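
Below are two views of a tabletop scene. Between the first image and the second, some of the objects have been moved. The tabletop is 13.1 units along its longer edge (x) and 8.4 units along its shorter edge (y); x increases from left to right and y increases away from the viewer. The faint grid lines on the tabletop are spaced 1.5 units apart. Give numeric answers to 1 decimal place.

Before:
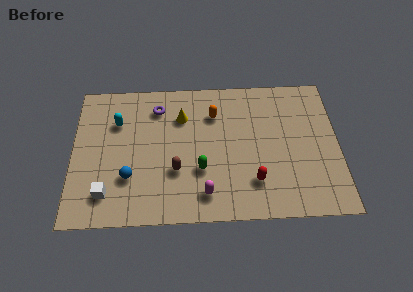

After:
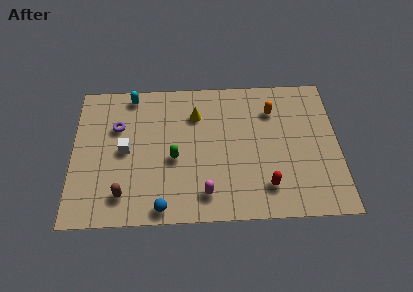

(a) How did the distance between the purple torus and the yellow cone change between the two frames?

+2.6

The distance was about 1.3 in the first image and 3.9 in the second, so they moved 2.6 units further apart.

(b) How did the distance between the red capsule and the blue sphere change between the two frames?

-0.9

Before: roughly 6.1 units apart; after: 5.2. That's 0.9 units closer together.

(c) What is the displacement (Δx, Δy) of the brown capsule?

(-2.6, -1.3)

The brown capsule was at about (5.1, 2.9) and moved to about (2.5, 1.6).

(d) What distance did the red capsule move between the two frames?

0.7

The red capsule was near (8.9, 2.1) before and (9.5, 1.8) after, so it travelled √(0.6² + 0.3²) ≈ 0.7 units.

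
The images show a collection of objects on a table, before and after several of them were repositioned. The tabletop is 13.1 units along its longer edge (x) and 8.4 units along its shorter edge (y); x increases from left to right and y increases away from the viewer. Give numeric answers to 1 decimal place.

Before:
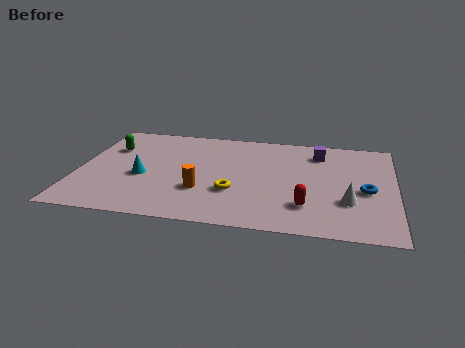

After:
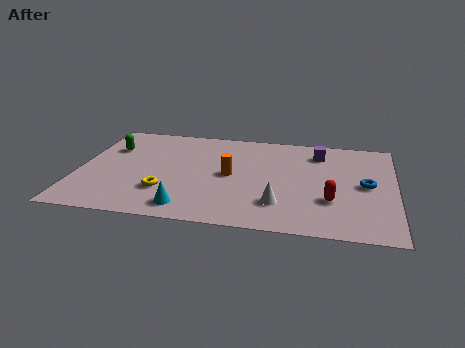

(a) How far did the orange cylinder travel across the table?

1.9

From (5.2, 2.7) to (6.3, 4.2), the orange cylinder covered √(1.1² + 1.5²) ≈ 1.9 units.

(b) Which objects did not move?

the green capsule and the purple cube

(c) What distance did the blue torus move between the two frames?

0.5

The blue torus moved from about (11.9, 3.7) to (11.9, 4.2), a distance of √(0.0² + 0.5²) ≈ 0.5.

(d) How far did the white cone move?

2.9

The white cone was near (11.2, 2.7) before and (8.4, 2.1) after, so it travelled √(2.8² + 0.6²) ≈ 2.9 units.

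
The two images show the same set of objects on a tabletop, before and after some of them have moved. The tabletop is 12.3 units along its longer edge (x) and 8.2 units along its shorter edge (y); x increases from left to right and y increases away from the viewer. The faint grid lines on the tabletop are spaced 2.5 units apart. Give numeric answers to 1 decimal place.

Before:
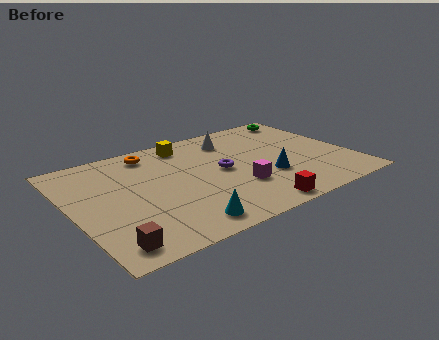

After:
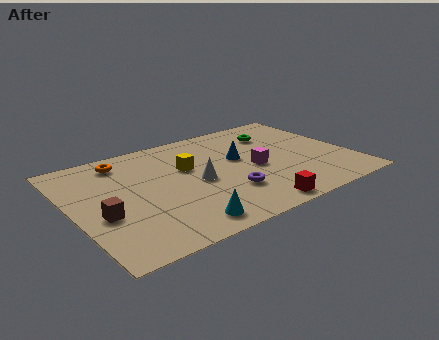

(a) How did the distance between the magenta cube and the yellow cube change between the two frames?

-1.5

The distance was about 4.6 in the first image and 3.1 in the second, so they moved 1.5 units closer together.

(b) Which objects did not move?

the red cube and the cyan cone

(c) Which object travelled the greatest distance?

the white cone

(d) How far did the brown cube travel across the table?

2.1

From (1.1, 1.1) to (1.1, 3.2), the brown cube covered √(0.0² + 2.1²) ≈ 2.1 units.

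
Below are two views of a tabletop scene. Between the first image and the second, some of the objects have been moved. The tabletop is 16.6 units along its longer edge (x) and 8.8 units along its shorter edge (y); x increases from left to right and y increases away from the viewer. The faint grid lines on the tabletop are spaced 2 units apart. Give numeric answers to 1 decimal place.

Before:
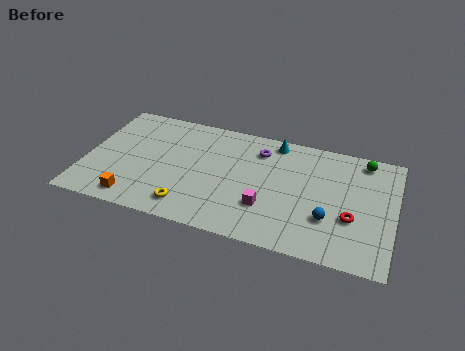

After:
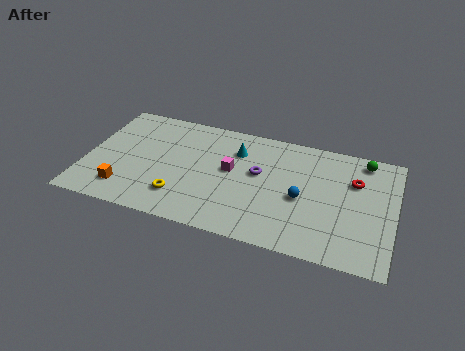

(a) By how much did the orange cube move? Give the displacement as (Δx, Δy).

(-0.6, 0.6)

From the two frames, the orange cube sits at roughly (2.9, 1.2) before and (2.3, 1.8) after.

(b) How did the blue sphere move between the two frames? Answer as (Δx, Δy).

(-1.5, 1.1)

The blue sphere started near (13.2, 2.8) and ended near (11.7, 3.9).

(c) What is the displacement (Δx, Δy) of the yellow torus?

(-0.5, 0.6)

The yellow torus was at about (5.8, 1.5) and moved to about (5.3, 2.1).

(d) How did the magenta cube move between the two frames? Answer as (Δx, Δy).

(-2.1, 2.2)

The magenta cube was at about (9.9, 2.7) and moved to about (7.8, 4.9).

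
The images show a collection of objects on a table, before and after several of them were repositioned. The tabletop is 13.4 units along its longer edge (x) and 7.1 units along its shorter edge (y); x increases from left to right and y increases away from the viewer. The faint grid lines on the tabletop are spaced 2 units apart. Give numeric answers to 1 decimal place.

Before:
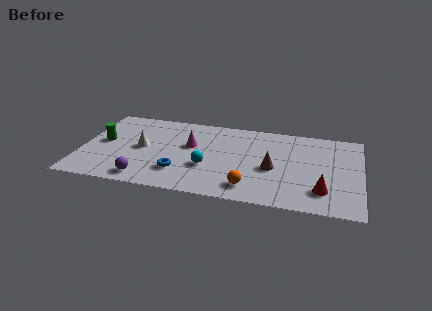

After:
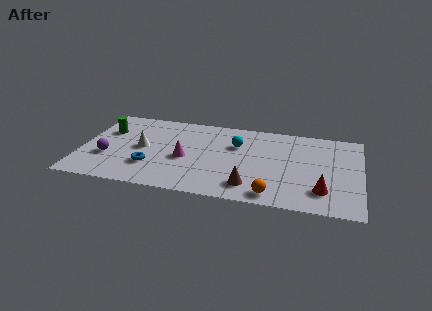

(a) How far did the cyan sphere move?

2.6

From (6.1, 2.6) to (7.4, 4.8), the cyan sphere covered √(1.3² + 2.2²) ≈ 2.6 units.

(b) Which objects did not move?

the red cone and the white cone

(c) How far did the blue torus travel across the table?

1.4

The blue torus moved from about (4.8, 1.9) to (3.4, 2.1), a distance of √(1.4² + 0.2²) ≈ 1.4.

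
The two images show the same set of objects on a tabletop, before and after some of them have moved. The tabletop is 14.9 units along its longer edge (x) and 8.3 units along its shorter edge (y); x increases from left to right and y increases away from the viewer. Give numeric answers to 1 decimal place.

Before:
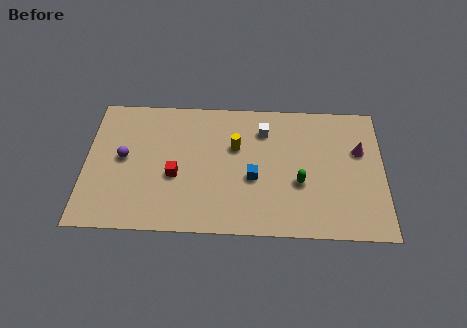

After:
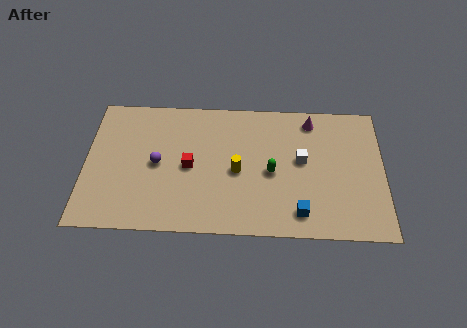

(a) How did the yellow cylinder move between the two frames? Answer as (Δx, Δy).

(0.1, -1.5)

From the two frames, the yellow cylinder sits at roughly (7.5, 5.3) before and (7.6, 3.8) after.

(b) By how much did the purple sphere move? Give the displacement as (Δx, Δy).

(1.7, -0.3)

From the two frames, the purple sphere sits at roughly (1.9, 4.4) before and (3.6, 4.1) after.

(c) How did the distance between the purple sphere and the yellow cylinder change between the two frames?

-1.7

They were about 5.7 units apart before and 4.0 after — 1.7 units closer together.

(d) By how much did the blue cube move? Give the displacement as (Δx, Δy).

(2.3, -2.0)

From the two frames, the blue cube sits at roughly (8.4, 3.4) before and (10.7, 1.4) after.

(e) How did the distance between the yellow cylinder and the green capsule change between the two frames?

-2.1

The distance was about 3.8 in the first image and 1.7 in the second, so they moved 2.1 units closer together.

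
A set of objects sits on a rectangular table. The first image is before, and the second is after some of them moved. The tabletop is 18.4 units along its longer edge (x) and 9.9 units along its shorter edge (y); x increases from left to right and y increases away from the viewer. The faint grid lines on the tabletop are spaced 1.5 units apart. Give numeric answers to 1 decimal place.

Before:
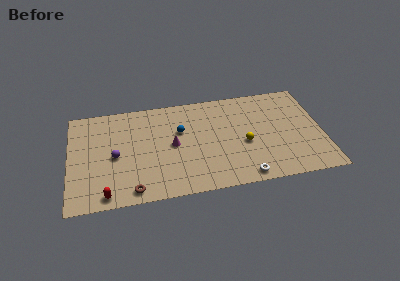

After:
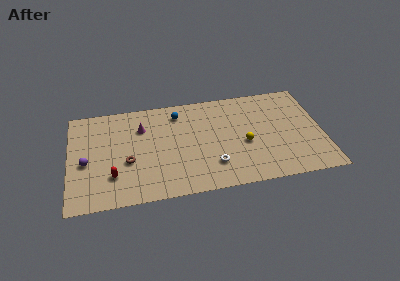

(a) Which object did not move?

the yellow sphere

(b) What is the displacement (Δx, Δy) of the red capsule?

(0.5, 1.7)

The red capsule was at about (2.6, 1.0) and moved to about (3.1, 2.7).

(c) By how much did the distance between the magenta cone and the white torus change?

+0.4

They were about 6.4 units apart before and 6.8 after — 0.4 units further apart.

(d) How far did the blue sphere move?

1.8

The blue sphere was near (8.1, 6.3) before and (8.0, 8.1) after, so it travelled √(0.1² + 1.8²) ≈ 1.8 units.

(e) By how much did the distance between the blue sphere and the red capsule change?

-0.3

Before: roughly 7.6 units apart; after: 7.3. That's 0.3 units closer together.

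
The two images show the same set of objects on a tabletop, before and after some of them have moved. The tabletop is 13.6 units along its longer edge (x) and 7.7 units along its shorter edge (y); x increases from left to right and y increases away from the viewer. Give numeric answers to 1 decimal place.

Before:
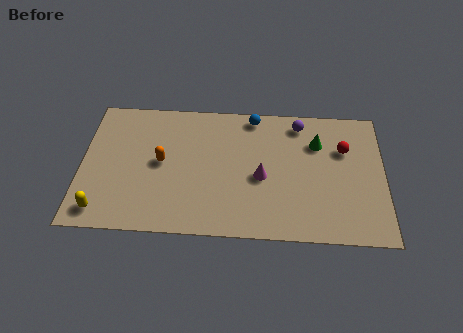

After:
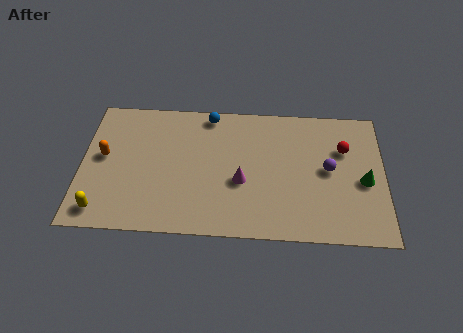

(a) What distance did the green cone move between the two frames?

3.0

From (10.6, 5.5) to (12.7, 3.4), the green cone covered √(2.1² + 2.1²) ≈ 3.0 units.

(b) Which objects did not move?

the yellow capsule and the red sphere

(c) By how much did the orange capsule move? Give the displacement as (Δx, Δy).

(-2.6, 0.2)

The orange capsule was at about (3.6, 4.0) and moved to about (1.0, 4.2).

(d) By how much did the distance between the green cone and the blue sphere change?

+4.6

They were about 3.2 units apart before and 7.8 after — 4.6 units further apart.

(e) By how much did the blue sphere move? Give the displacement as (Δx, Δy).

(-2.0, 0.0)

The blue sphere was at about (7.7, 6.9) and moved to about (5.7, 6.9).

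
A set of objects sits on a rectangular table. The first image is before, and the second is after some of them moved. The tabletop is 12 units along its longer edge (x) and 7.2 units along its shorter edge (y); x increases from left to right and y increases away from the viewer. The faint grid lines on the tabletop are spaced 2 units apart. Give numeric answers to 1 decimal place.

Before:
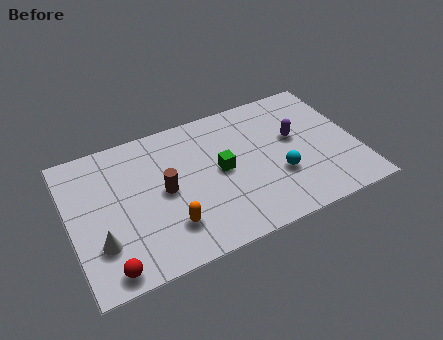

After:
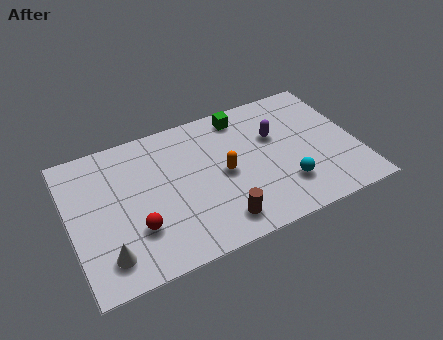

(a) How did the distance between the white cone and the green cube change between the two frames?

+2.4

They were about 5.4 units apart before and 7.8 after — 2.4 units further apart.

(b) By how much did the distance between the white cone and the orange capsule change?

+2.7

They were about 2.8 units apart before and 5.5 after — 2.7 units further apart.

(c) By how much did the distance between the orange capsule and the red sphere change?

+1.2

The distance was about 2.8 in the first image and 4.0 in the second, so they moved 1.2 units further apart.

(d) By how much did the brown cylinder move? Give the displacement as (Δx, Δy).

(2.0, -2.4)

The brown cylinder started near (3.9, 3.6) and ended near (5.9, 1.2).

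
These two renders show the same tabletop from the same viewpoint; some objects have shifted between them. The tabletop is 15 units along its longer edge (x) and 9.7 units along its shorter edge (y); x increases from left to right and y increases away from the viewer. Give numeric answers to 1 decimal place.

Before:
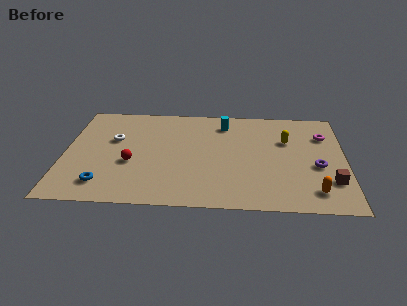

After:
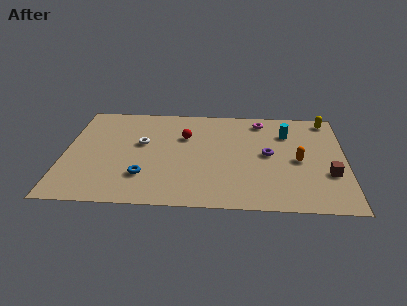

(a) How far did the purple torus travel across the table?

2.8

The purple torus moved from about (13.5, 4.0) to (10.9, 5.0), a distance of √(2.6² + 1.0²) ≈ 2.8.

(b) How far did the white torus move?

1.5

The white torus moved from about (2.6, 6.0) to (4.1, 5.7), a distance of √(1.5² + 0.3²) ≈ 1.5.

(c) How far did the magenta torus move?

3.6

From (13.9, 7.0) to (10.5, 8.3), the magenta torus covered √(3.4² + 1.3²) ≈ 3.6 units.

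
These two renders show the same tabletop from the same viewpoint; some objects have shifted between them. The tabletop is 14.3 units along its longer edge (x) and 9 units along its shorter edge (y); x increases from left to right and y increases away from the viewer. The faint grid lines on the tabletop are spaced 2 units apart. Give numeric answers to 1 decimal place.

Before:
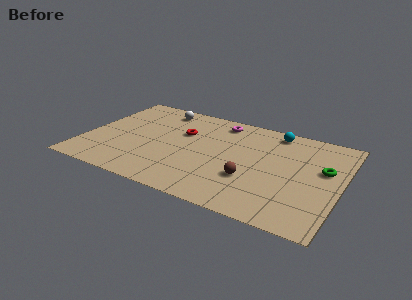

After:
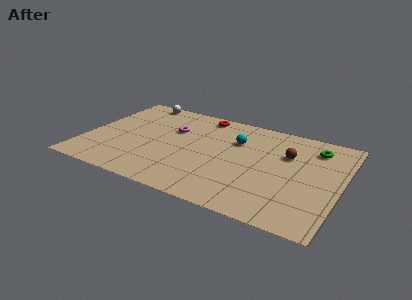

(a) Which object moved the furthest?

the brown sphere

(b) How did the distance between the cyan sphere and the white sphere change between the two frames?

-0.3

The distance was about 6.6 in the first image and 6.3 in the second, so they moved 0.3 units closer together.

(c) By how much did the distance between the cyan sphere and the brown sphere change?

-2.1

The distance was about 5.0 in the first image and 2.9 in the second, so they moved 2.1 units closer together.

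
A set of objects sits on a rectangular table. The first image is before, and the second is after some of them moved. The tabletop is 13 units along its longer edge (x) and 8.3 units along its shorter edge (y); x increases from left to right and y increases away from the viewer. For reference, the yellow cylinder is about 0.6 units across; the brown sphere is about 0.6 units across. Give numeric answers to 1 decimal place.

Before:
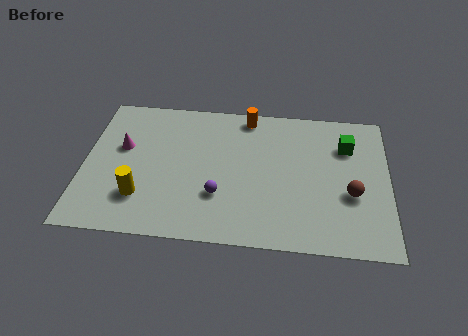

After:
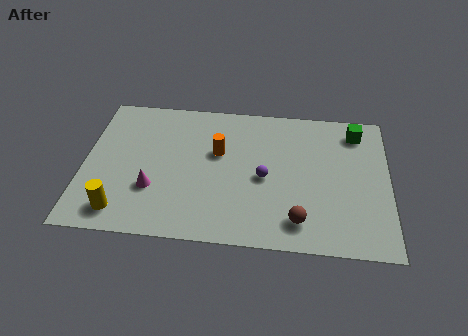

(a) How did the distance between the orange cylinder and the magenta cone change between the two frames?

-2.2

They were about 5.8 units apart before and 3.6 after — 2.2 units closer together.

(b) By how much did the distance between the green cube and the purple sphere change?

-1.4

The distance was about 6.4 in the first image and 5.0 in the second, so they moved 1.4 units closer together.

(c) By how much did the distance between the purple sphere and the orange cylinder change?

-2.5

The distance was about 4.9 in the first image and 2.4 in the second, so they moved 2.5 units closer together.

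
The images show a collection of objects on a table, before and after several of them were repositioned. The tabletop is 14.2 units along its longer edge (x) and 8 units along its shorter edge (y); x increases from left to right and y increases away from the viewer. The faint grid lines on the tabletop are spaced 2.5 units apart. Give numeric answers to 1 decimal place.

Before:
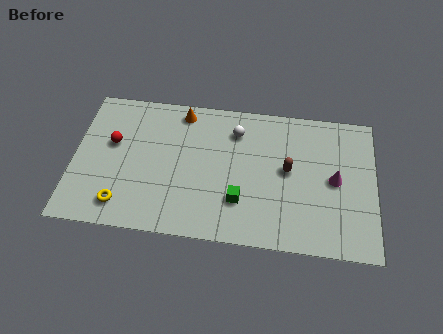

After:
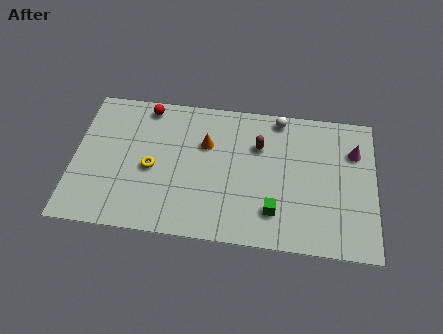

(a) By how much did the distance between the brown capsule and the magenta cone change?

+2.3

Before: roughly 2.2 units apart; after: 4.5. That's 2.3 units further apart.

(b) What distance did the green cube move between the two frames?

1.6

The green cube was near (7.9, 2.3) before and (9.5, 1.9) after, so it travelled √(1.6² + 0.4²) ≈ 1.6 units.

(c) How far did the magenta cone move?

1.9

From (12.3, 4.0) to (13.2, 5.7), the magenta cone covered √(0.9² + 1.7²) ≈ 1.9 units.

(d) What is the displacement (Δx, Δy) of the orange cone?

(1.2, -1.7)

From the two frames, the orange cone sits at roughly (5.0, 7.0) before and (6.2, 5.3) after.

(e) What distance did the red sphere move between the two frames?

2.7

The red sphere moved from about (1.8, 4.8) to (3.3, 7.1), a distance of √(1.5² + 2.3²) ≈ 2.7.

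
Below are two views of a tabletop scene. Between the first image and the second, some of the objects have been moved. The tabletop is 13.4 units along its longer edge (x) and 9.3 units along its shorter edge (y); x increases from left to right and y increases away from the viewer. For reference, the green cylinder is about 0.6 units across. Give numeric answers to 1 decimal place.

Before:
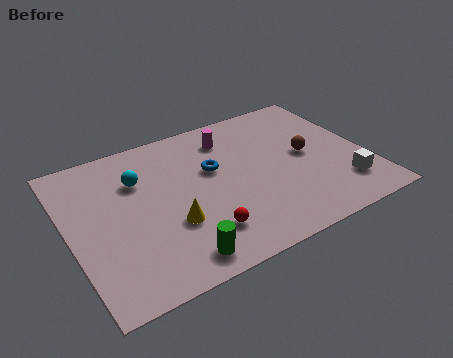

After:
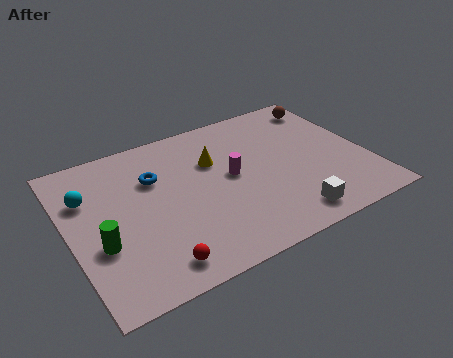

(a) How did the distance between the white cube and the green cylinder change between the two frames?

+0.5

Before: roughly 7.9 units apart; after: 8.4. That's 0.5 units further apart.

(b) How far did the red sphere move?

2.3

The red sphere moved from about (5.5, 2.1) to (3.3, 1.3), a distance of √(2.2² + 0.8²) ≈ 2.3.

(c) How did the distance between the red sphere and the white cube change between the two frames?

-0.5

They were about 6.5 units apart before and 6.0 after — 0.5 units closer together.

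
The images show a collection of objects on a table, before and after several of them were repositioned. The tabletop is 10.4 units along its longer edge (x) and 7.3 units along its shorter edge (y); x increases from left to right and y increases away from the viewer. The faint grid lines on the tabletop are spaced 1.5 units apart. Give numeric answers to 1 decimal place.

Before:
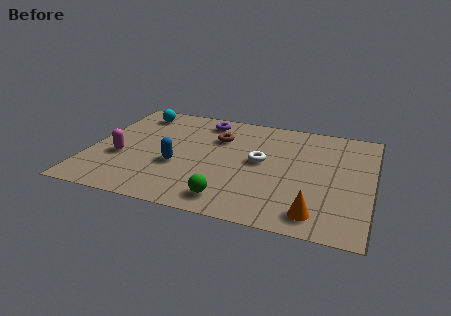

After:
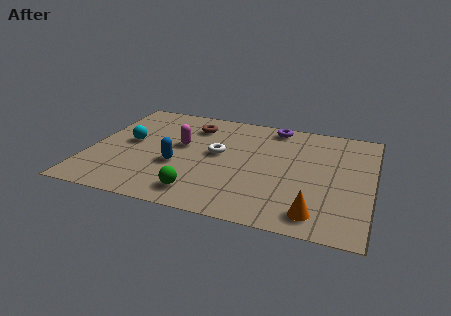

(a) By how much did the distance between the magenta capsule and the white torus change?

-3.8

Before: roughly 5.2 units apart; after: 1.4. That's 3.8 units closer together.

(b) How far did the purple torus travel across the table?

2.6

The purple torus was near (4.0, 6.2) before and (6.6, 6.5) after, so it travelled √(2.6² + 0.3²) ≈ 2.6 units.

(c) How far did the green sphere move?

1.1

The green sphere was near (5.4, 1.1) before and (4.3, 1.2) after, so it travelled √(1.1² + 0.1²) ≈ 1.1 units.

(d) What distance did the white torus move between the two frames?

1.6

The white torus was near (6.3, 3.9) before and (4.7, 4.0) after, so it travelled √(1.6² + 0.1²) ≈ 1.6 units.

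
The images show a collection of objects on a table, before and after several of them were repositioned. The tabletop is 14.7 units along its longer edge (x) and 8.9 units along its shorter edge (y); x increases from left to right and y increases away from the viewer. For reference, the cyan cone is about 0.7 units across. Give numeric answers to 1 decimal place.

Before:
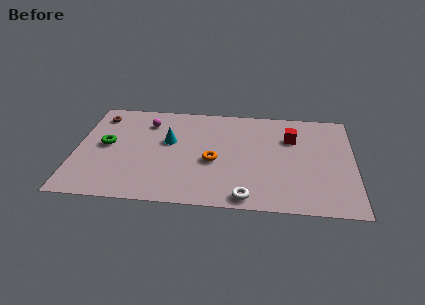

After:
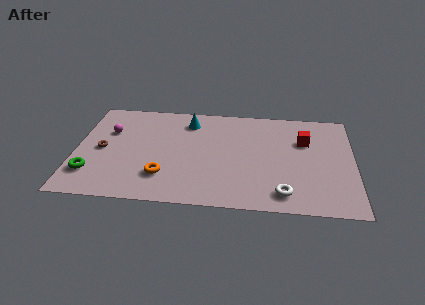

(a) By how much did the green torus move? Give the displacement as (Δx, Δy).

(-0.7, -2.5)

The green torus was at about (1.6, 4.7) and moved to about (0.9, 2.2).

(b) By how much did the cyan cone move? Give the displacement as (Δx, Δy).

(1.0, 1.9)

From the two frames, the cyan cone sits at roughly (4.9, 5.3) before and (5.9, 7.2) after.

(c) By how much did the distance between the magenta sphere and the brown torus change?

-1.0

Before: roughly 2.6 units apart; after: 1.6. That's 1.0 units closer together.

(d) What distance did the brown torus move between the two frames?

3.0

The brown torus moved from about (1.1, 7.3) to (1.4, 4.3), a distance of √(0.3² + 3.0²) ≈ 3.0.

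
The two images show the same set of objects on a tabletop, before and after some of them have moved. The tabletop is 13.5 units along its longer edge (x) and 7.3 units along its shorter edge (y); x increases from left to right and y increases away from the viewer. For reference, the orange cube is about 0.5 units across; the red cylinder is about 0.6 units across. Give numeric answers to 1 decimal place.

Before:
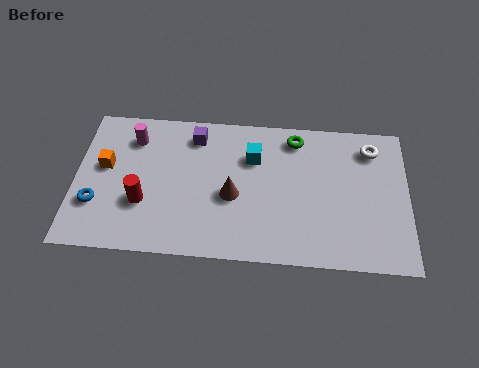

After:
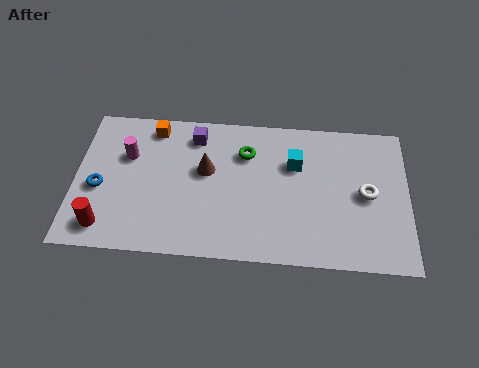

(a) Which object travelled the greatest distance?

the orange cube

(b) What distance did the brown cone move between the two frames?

1.6

From (6.4, 3.1) to (5.3, 4.3), the brown cone covered √(1.1² + 1.2²) ≈ 1.6 units.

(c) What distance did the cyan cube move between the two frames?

1.7

The cyan cube moved from about (7.2, 5.1) to (8.9, 4.9), a distance of √(1.7² + 0.2²) ≈ 1.7.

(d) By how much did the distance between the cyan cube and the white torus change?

-1.7

The distance was about 4.9 in the first image and 3.2 in the second, so they moved 1.7 units closer together.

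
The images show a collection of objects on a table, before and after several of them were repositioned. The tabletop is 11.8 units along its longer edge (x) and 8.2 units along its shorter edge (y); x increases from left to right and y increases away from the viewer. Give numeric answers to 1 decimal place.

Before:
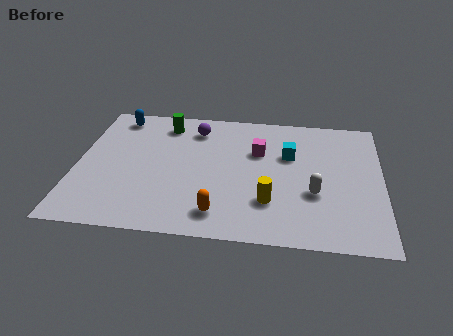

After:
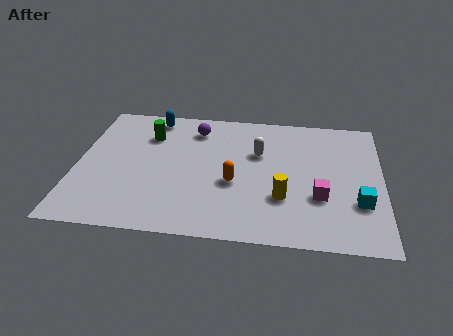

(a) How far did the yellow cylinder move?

0.6

The yellow cylinder was near (7.5, 2.3) before and (8.0, 2.6) after, so it travelled √(0.5² + 0.3²) ≈ 0.6 units.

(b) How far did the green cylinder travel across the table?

1.0

The green cylinder was near (3.3, 6.8) before and (2.7, 6.0) after, so it travelled √(0.6² + 0.8²) ≈ 1.0 units.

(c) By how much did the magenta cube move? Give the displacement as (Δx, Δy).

(2.4, -2.6)

The magenta cube started near (7.0, 5.4) and ended near (9.4, 2.8).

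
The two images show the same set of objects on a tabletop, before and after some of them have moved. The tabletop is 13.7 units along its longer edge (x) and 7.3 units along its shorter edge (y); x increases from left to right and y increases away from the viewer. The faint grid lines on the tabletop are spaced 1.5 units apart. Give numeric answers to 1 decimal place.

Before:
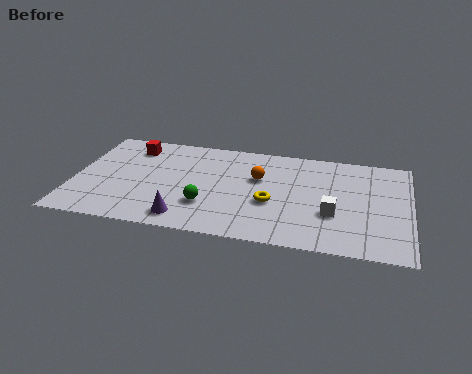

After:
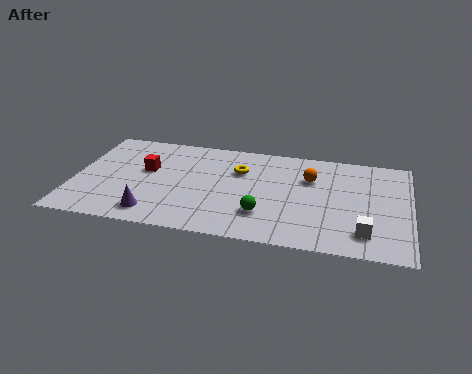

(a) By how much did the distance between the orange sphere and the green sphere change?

+0.4

The distance was about 3.1 in the first image and 3.5 in the second, so they moved 0.4 units further apart.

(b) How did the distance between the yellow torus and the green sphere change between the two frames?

+0.5

They were about 2.7 units apart before and 3.2 after — 0.5 units further apart.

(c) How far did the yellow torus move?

2.5

The yellow torus moved from about (8.1, 2.9) to (6.7, 5.0), a distance of √(1.4² + 2.1²) ≈ 2.5.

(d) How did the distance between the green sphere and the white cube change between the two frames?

-1.0

Before: roughly 5.1 units apart; after: 4.1. That's 1.0 units closer together.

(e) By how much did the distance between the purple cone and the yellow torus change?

+1.2

Before: roughly 3.8 units apart; after: 5.0. That's 1.2 units further apart.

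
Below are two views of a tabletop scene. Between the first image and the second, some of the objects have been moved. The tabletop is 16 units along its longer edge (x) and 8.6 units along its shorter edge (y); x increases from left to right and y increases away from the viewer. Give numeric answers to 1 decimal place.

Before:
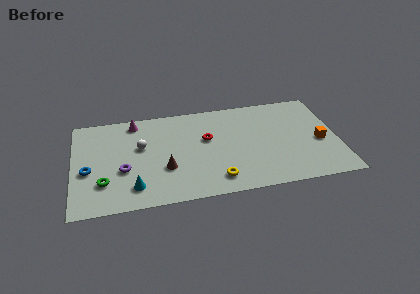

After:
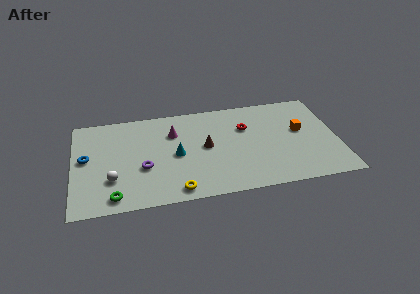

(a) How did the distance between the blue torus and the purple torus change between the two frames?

+1.6

The distance was about 2.1 in the first image and 3.7 in the second, so they moved 1.6 units further apart.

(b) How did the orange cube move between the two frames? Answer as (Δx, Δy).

(-1.1, 1.2)

From the two frames, the orange cube sits at roughly (14.9, 3.7) before and (13.8, 4.9) after.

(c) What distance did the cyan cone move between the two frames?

3.5

From (3.6, 1.7) to (6.2, 4.1), the cyan cone covered √(2.6² + 2.4²) ≈ 3.5 units.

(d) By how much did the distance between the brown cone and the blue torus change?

+2.6

Before: roughly 4.6 units apart; after: 7.2. That's 2.6 units further apart.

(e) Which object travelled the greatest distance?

the cyan cone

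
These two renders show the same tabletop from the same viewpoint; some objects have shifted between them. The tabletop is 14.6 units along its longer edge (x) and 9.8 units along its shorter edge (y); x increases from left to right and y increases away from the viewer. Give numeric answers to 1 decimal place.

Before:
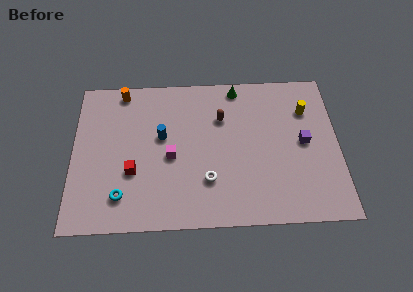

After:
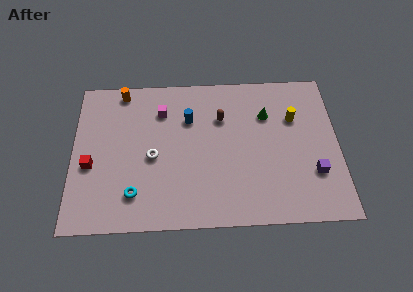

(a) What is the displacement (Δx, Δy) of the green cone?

(1.6, -1.9)

The green cone started near (9.1, 8.8) and ended near (10.7, 6.9).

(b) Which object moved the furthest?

the white torus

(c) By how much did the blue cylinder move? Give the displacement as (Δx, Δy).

(1.5, 1.1)

The blue cylinder was at about (4.9, 5.7) and moved to about (6.4, 6.8).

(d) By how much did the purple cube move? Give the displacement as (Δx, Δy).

(0.5, -2.0)

The purple cube started near (12.7, 5.0) and ended near (13.2, 3.0).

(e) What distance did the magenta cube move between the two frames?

3.0

The magenta cube moved from about (5.4, 4.4) to (4.9, 7.4), a distance of √(0.5² + 3.0²) ≈ 3.0.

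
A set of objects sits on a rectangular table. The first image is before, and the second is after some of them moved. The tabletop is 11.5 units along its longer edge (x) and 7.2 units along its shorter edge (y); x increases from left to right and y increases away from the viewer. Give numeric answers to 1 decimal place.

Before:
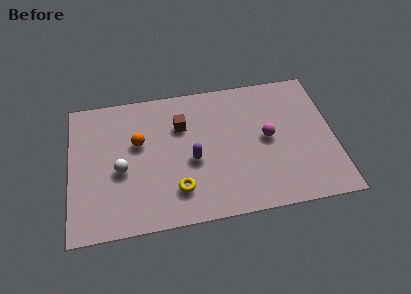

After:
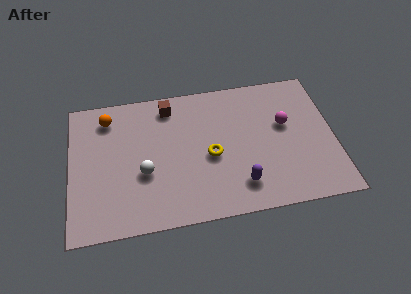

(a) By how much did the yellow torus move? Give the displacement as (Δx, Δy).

(1.5, 1.5)

The yellow torus started near (4.6, 1.7) and ended near (6.1, 3.2).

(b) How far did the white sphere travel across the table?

1.0

From (2.2, 3.1) to (3.2, 2.8), the white sphere covered √(1.0² + 0.3²) ≈ 1.0 units.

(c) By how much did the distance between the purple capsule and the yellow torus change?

+0.5

They were about 1.6 units apart before and 2.1 after — 0.5 units further apart.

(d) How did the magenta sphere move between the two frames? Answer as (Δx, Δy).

(0.8, 0.6)

From the two frames, the magenta sphere sits at roughly (8.6, 3.7) before and (9.4, 4.3) after.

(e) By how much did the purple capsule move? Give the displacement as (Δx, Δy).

(2.0, -1.6)

From the two frames, the purple capsule sits at roughly (5.3, 3.1) before and (7.3, 1.5) after.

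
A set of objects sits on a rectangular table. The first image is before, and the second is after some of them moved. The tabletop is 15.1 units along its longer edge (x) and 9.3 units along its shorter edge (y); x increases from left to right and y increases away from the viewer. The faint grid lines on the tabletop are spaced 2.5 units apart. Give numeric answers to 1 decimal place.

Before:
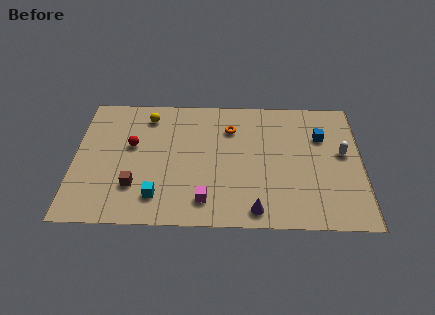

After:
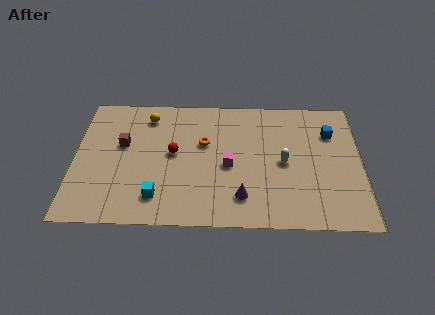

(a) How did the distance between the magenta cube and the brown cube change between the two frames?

+2.0

Before: roughly 3.8 units apart; after: 5.8. That's 2.0 units further apart.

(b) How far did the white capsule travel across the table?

3.2

The white capsule moved from about (14.1, 5.2) to (11.0, 4.5), a distance of √(3.1² + 0.7²) ≈ 3.2.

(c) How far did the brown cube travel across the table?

3.1

The brown cube moved from about (3.2, 2.6) to (2.5, 5.6), a distance of √(0.7² + 3.0²) ≈ 3.1.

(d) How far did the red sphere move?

2.3

The red sphere was near (3.0, 5.5) before and (5.2, 5.0) after, so it travelled √(2.2² + 0.5²) ≈ 2.3 units.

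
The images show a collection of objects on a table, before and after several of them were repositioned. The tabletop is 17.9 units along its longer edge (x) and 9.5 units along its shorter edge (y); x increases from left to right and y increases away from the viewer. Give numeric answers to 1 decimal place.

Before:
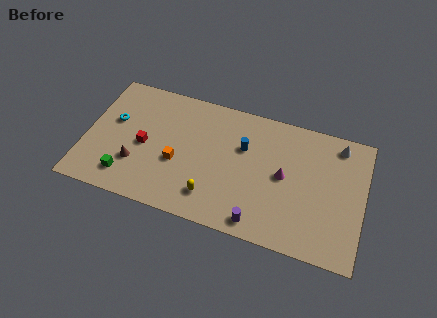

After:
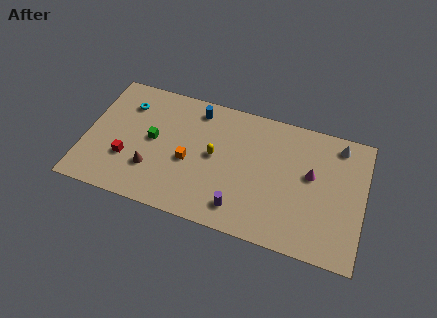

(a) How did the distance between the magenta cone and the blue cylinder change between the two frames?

+5.0

Before: roughly 3.0 units apart; after: 8.0. That's 5.0 units further apart.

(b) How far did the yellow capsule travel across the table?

3.0

From (8.4, 2.0) to (8.3, 5.0), the yellow capsule covered √(0.1² + 3.0²) ≈ 3.0 units.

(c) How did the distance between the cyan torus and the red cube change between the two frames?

+1.6

They were about 2.5 units apart before and 4.1 after — 1.6 units further apart.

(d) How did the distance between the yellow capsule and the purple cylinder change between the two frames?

+0.6

Before: roughly 3.2 units apart; after: 3.8. That's 0.6 units further apart.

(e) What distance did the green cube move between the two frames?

3.5

The green cube was near (2.9, 1.8) before and (4.3, 5.0) after, so it travelled √(1.4² + 3.2²) ≈ 3.5 units.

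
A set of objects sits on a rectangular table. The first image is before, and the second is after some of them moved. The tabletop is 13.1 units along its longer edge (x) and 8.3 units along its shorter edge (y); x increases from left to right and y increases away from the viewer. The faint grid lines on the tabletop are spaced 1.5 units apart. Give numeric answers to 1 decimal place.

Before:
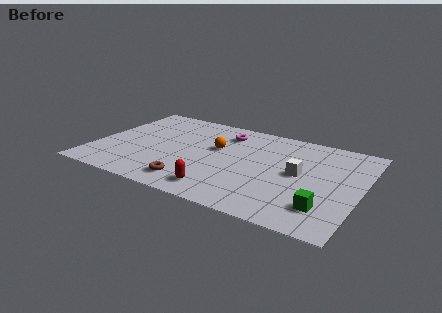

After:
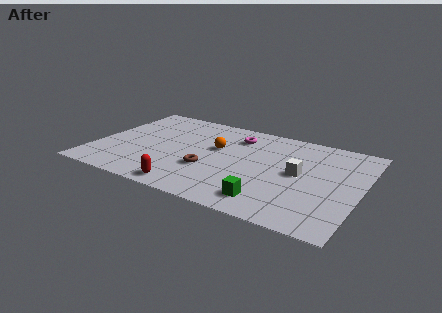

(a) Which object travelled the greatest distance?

the green cube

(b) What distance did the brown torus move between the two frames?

1.6

From (5.2, 1.4) to (5.8, 2.9), the brown torus covered √(0.6² + 1.5²) ≈ 1.6 units.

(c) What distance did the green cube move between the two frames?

2.6

The green cube was near (11.6, 1.9) before and (9.0, 1.4) after, so it travelled √(2.6² + 0.5²) ≈ 2.6 units.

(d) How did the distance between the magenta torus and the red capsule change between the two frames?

+0.5

They were about 5.3 units apart before and 5.8 after — 0.5 units further apart.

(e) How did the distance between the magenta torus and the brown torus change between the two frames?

-1.6

They were about 5.3 units apart before and 3.7 after — 1.6 units closer together.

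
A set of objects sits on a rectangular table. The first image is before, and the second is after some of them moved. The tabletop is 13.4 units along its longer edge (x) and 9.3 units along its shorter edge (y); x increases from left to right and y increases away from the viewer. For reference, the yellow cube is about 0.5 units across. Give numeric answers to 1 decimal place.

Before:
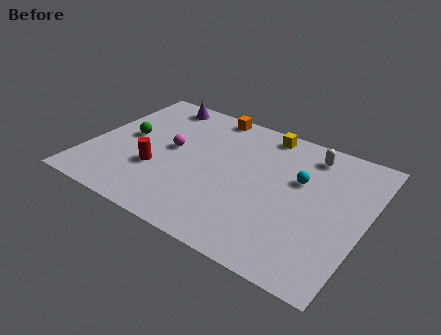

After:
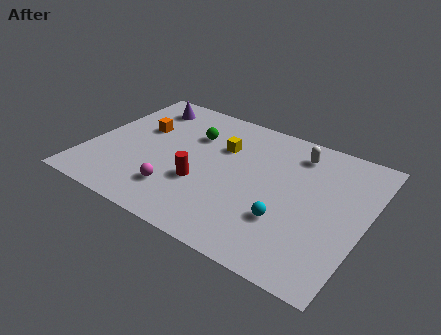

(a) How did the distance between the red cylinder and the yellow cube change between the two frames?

-3.8

They were about 6.8 units apart before and 3.0 after — 3.8 units closer together.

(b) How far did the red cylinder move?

2.2

The red cylinder moved from about (3.5, 3.2) to (5.7, 3.3), a distance of √(2.2² + 0.1²) ≈ 2.2.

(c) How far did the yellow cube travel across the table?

2.7

From (8.0, 8.3) to (6.2, 6.3), the yellow cube covered √(1.8² + 2.0²) ≈ 2.7 units.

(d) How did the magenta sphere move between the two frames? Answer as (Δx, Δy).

(0.8, -2.8)

The magenta sphere was at about (3.9, 5.0) and moved to about (4.7, 2.2).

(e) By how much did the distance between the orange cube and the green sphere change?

-2.4

They were about 5.0 units apart before and 2.6 after — 2.4 units closer together.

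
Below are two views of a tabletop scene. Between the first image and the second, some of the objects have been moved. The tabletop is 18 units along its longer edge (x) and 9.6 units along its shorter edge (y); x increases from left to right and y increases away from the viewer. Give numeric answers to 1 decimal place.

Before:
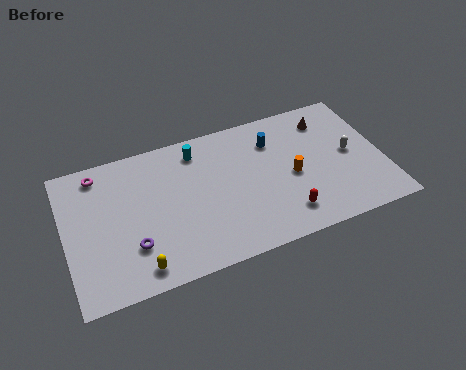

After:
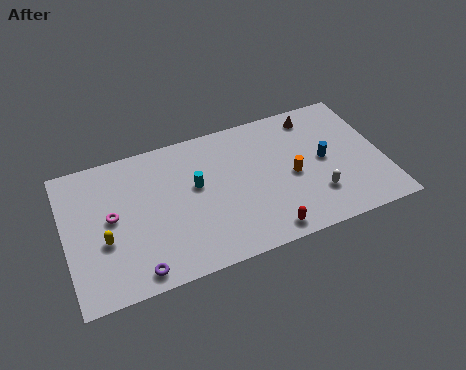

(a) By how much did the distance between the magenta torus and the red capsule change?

-2.7

Before: roughly 11.9 units apart; after: 9.2. That's 2.7 units closer together.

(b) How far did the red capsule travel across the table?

1.4

The red capsule was near (12.1, 1.9) before and (10.9, 1.1) after, so it travelled √(1.2² + 0.8²) ≈ 1.4 units.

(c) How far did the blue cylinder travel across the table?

3.5

The blue cylinder moved from about (12.0, 7.2) to (14.7, 4.9), a distance of √(2.7² + 2.3²) ≈ 3.5.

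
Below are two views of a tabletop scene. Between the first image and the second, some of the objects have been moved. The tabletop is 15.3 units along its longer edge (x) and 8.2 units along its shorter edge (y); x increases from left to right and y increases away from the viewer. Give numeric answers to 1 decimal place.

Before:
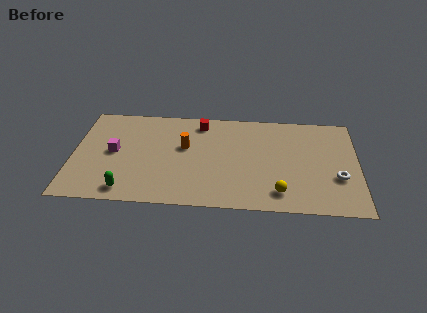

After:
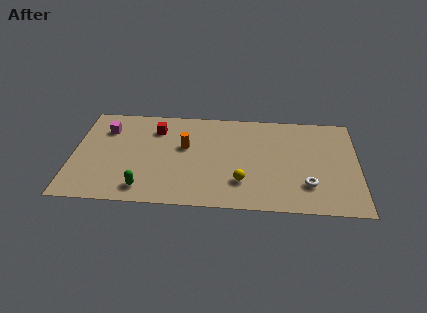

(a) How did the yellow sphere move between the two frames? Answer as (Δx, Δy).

(-2.0, 0.7)

The yellow sphere was at about (11.1, 1.5) and moved to about (9.1, 2.2).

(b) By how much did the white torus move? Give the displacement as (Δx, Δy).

(-1.6, -0.7)

From the two frames, the white torus sits at roughly (14.2, 2.9) before and (12.6, 2.2) after.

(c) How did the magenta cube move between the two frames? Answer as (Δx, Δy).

(-0.5, 1.9)

From the two frames, the magenta cube sits at roughly (2.2, 4.2) before and (1.7, 6.1) after.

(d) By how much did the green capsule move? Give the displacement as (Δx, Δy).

(0.9, 0.2)

The green capsule was at about (3.0, 1.1) and moved to about (3.9, 1.3).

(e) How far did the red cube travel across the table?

2.5

The red cube was near (6.8, 7.0) before and (4.4, 6.3) after, so it travelled √(2.4² + 0.7²) ≈ 2.5 units.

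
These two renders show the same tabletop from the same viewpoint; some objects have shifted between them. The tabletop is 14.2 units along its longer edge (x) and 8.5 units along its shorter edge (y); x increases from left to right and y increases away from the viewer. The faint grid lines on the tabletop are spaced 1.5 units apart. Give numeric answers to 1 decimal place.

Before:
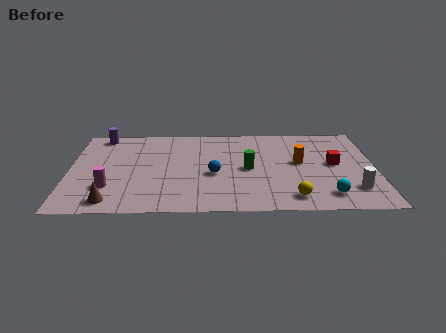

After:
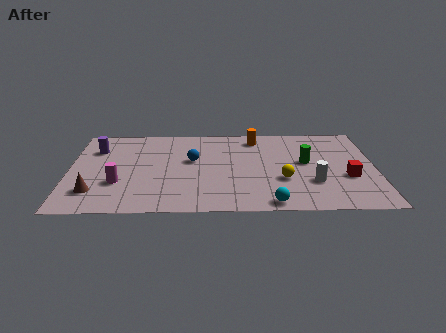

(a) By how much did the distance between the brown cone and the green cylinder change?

+3.2

They were about 7.0 units apart before and 10.2 after — 3.2 units further apart.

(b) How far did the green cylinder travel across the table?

2.8

The green cylinder moved from about (8.3, 4.1) to (11.0, 4.7), a distance of √(2.7² + 0.6²) ≈ 2.8.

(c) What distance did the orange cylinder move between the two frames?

3.2

The orange cylinder moved from about (10.7, 4.7) to (8.7, 7.2), a distance of √(2.0² + 2.5²) ≈ 3.2.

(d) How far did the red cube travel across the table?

1.4

The red cube moved from about (12.3, 4.5) to (12.9, 3.2), a distance of √(0.6² + 1.3²) ≈ 1.4.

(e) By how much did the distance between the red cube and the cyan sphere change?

+1.3

Before: roughly 3.0 units apart; after: 4.3. That's 1.3 units further apart.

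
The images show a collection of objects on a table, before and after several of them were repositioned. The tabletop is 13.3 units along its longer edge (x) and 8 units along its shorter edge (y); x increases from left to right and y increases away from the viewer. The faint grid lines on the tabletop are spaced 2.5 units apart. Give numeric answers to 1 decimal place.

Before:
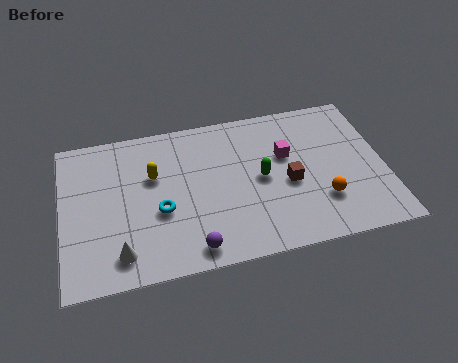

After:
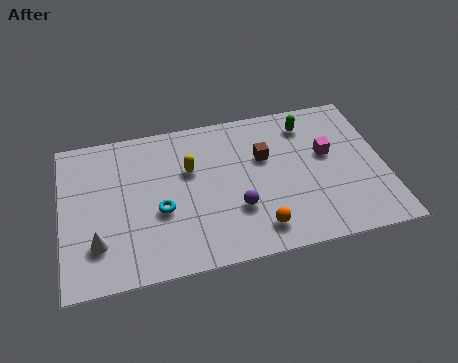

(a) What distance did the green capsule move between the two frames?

3.3

The green capsule moved from about (8.2, 4.0) to (10.3, 6.5), a distance of √(2.1² + 2.5²) ≈ 3.3.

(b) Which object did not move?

the cyan torus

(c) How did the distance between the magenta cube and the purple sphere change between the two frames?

-1.3

The distance was about 5.7 in the first image and 4.4 in the second, so they moved 1.3 units closer together.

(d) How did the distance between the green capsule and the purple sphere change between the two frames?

+0.8

They were about 4.2 units apart before and 5.0 after — 0.8 units further apart.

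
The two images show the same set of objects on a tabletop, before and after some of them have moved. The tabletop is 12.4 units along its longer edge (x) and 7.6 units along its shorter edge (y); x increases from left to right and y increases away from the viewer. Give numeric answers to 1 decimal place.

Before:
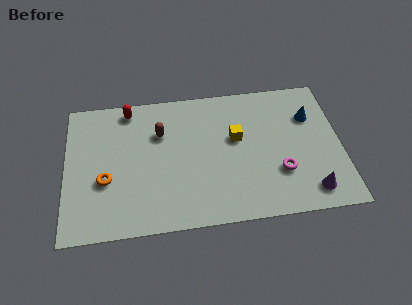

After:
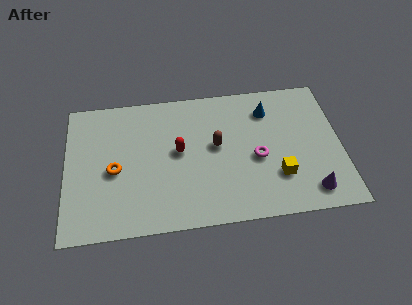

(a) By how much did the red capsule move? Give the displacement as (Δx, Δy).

(2.2, -2.6)

The red capsule was at about (2.9, 6.7) and moved to about (5.1, 4.1).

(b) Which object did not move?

the purple cone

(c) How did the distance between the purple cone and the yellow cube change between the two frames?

-2.9

They were about 4.6 units apart before and 1.7 after — 2.9 units closer together.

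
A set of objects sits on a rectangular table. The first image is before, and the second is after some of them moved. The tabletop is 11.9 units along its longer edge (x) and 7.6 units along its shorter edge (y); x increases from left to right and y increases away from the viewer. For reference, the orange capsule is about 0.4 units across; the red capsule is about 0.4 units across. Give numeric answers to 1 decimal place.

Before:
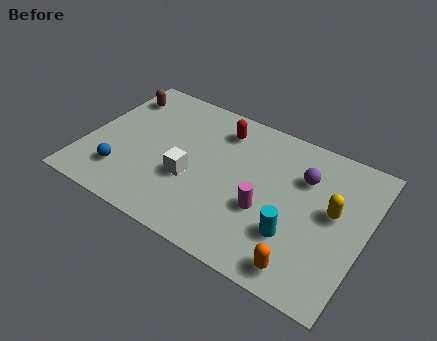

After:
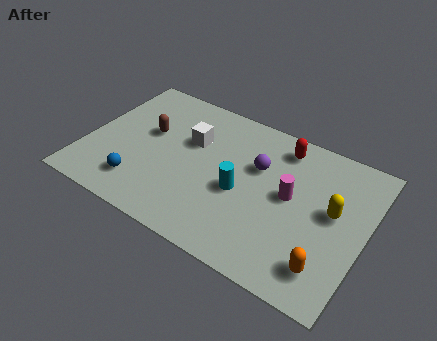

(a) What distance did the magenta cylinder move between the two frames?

1.5

From (7.8, 2.9) to (8.7, 4.1), the magenta cylinder covered √(0.9² + 1.2²) ≈ 1.5 units.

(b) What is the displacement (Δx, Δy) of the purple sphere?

(-1.9, -0.4)

From the two frames, the purple sphere sits at roughly (9.1, 5.3) before and (7.2, 4.9) after.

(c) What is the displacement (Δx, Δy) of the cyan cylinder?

(-2.4, 1.0)

From the two frames, the cyan cylinder sits at roughly (9.1, 2.3) before and (6.7, 3.3) after.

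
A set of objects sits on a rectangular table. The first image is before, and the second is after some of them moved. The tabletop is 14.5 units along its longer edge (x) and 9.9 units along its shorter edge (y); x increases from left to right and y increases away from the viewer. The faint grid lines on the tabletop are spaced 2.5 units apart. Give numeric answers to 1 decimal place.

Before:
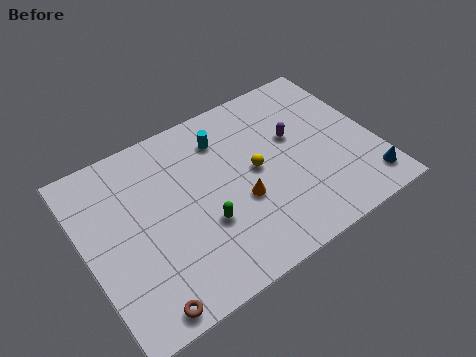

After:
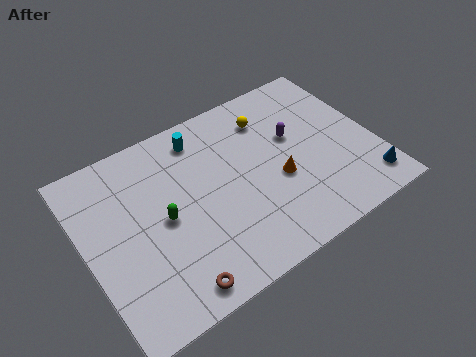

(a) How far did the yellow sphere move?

2.9

From (8.5, 5.1) to (9.7, 7.7), the yellow sphere covered √(1.2² + 2.6²) ≈ 2.9 units.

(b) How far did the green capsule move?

2.2

The green capsule moved from about (5.6, 3.5) to (3.8, 4.8), a distance of √(1.8² + 1.3²) ≈ 2.2.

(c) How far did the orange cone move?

2.0

The orange cone moved from about (7.5, 3.8) to (9.5, 4.0), a distance of √(2.0² + 0.2²) ≈ 2.0.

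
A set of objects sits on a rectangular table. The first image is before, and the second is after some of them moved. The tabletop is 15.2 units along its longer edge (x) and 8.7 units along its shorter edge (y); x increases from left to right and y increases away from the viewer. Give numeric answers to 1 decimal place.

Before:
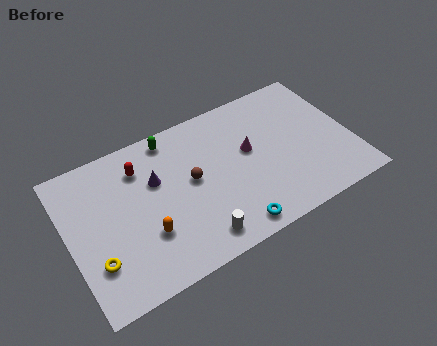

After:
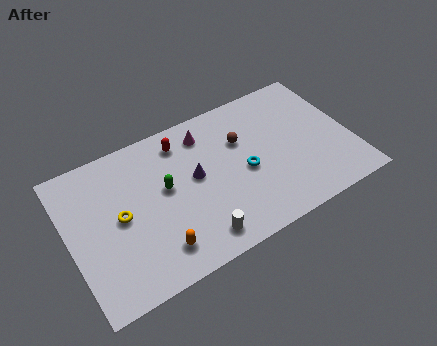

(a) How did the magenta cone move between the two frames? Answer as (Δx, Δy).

(-2.1, 2.1)

From the two frames, the magenta cone sits at roughly (9.8, 5.0) before and (7.7, 7.1) after.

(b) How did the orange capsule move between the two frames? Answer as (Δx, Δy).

(0.4, -1.1)

The orange capsule started near (3.9, 2.8) and ended near (4.3, 1.7).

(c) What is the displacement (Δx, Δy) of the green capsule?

(-0.7, -2.8)

The green capsule was at about (5.9, 7.7) and moved to about (5.2, 4.9).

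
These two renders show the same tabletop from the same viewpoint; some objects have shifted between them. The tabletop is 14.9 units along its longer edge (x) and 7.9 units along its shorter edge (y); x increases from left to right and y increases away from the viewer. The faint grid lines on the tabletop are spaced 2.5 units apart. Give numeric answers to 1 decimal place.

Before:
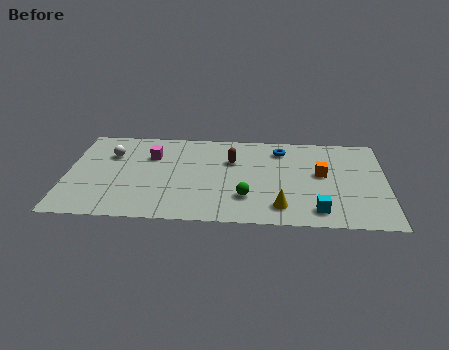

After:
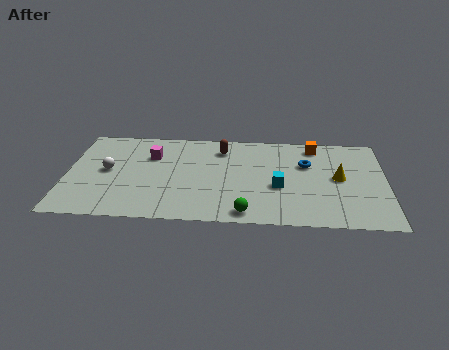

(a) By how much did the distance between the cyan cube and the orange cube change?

+0.9

The distance was about 3.1 in the first image and 4.0 in the second, so they moved 0.9 units further apart.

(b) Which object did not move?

the magenta cube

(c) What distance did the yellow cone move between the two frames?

3.7

The yellow cone was near (10.0, 1.5) before and (12.7, 4.1) after, so it travelled √(2.7² + 2.6²) ≈ 3.7 units.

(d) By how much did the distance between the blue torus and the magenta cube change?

+1.1

They were about 6.2 units apart before and 7.3 after — 1.1 units further apart.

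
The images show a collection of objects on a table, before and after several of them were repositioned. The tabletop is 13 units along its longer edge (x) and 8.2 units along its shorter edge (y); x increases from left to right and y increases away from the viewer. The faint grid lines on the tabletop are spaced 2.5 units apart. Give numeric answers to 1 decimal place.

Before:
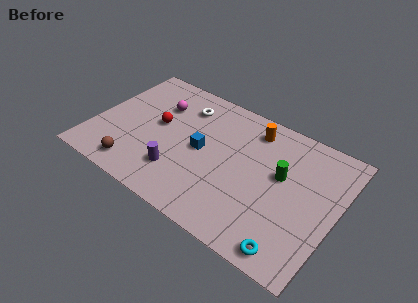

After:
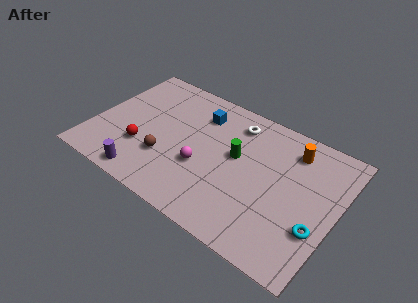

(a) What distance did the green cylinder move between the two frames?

2.4

The green cylinder was near (10.0, 4.8) before and (7.6, 4.7) after, so it travelled √(2.4² + 0.1²) ≈ 2.4 units.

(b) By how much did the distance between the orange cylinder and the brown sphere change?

-0.4

The distance was about 7.8 in the first image and 7.4 in the second, so they moved 0.4 units closer together.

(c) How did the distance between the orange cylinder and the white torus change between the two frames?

-0.6

The distance was about 3.7 in the first image and 3.1 in the second, so they moved 0.6 units closer together.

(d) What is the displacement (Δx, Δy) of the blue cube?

(-0.5, 2.2)

From the two frames, the blue cube sits at roughly (5.8, 4.1) before and (5.3, 6.3) after.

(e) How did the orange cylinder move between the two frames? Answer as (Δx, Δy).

(2.2, -0.2)

The orange cylinder was at about (8.1, 6.8) and moved to about (10.3, 6.6).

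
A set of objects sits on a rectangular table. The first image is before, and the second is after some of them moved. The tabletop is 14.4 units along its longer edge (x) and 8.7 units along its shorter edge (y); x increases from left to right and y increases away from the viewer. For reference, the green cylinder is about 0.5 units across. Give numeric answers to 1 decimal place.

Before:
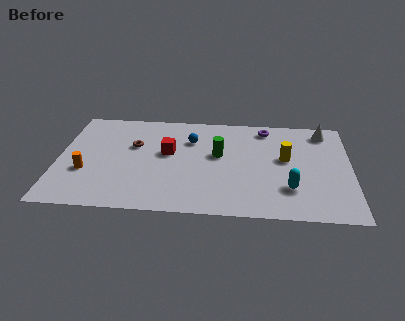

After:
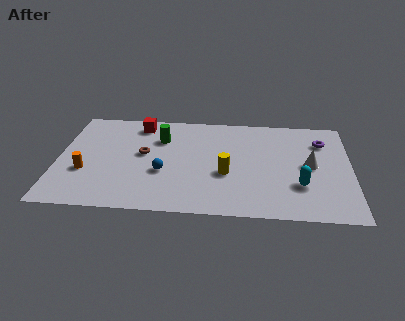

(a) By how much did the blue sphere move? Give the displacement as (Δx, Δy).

(-1.3, -2.9)

From the two frames, the blue sphere sits at roughly (6.5, 6.2) before and (5.2, 3.3) after.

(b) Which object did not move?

the orange cylinder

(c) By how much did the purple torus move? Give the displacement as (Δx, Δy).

(2.8, -1.0)

The purple torus started near (10.2, 7.5) and ended near (13.0, 6.5).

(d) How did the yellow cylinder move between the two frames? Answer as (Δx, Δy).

(-2.9, -1.5)

The yellow cylinder was at about (11.2, 4.9) and moved to about (8.3, 3.4).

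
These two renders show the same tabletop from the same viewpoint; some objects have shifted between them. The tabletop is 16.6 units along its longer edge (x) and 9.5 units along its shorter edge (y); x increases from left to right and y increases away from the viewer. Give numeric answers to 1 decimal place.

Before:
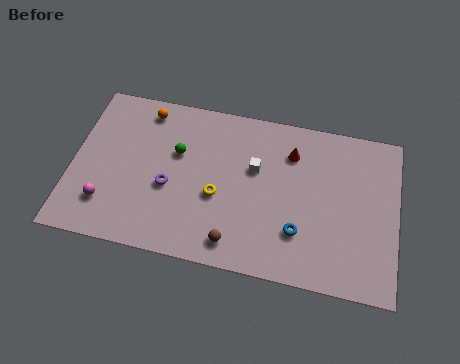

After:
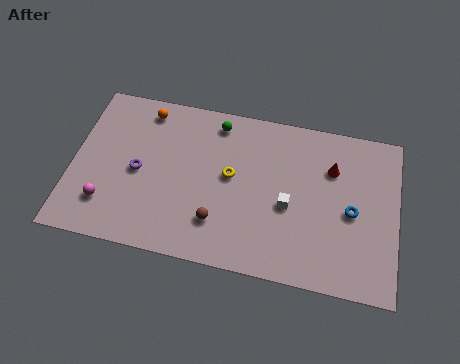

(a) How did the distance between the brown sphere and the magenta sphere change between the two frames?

-1.0

Before: roughly 6.7 units apart; after: 5.7. That's 1.0 units closer together.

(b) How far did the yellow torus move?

1.4

The yellow torus moved from about (7.5, 3.9) to (8.1, 5.2), a distance of √(0.6² + 1.3²) ≈ 1.4.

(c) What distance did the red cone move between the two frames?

2.2

The red cone was near (11.1, 7.2) before and (13.2, 6.7) after, so it travelled √(2.1² + 0.5²) ≈ 2.2 units.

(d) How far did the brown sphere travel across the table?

1.3

The brown sphere moved from about (8.5, 1.4) to (7.6, 2.4), a distance of √(0.9² + 1.0²) ≈ 1.3.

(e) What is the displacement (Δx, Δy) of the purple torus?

(-1.6, 0.6)

From the two frames, the purple torus sits at roughly (5.0, 3.9) before and (3.4, 4.5) after.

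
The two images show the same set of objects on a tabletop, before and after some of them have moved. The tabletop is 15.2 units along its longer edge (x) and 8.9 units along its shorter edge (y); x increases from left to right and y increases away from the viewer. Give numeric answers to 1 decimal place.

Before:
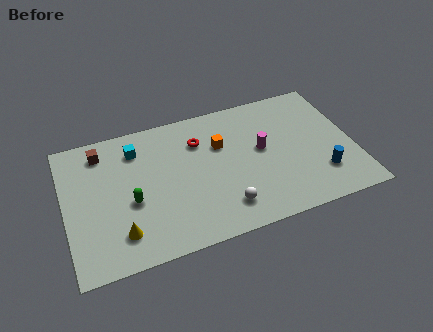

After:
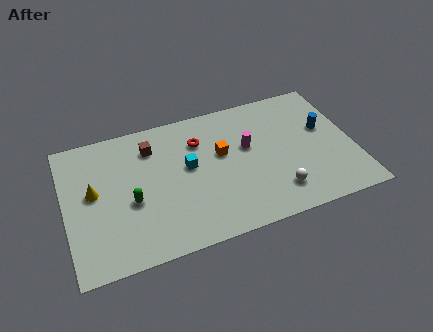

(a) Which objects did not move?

the green capsule and the red torus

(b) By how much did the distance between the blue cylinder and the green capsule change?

+0.5

Before: roughly 10.0 units apart; after: 10.5. That's 0.5 units further apart.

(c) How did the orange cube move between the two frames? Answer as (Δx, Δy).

(0.0, -0.6)

From the two frames, the orange cube sits at roughly (8.3, 5.9) before and (8.3, 5.3) after.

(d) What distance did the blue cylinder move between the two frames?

3.0

From (13.3, 2.3) to (13.8, 5.3), the blue cylinder covered √(0.5² + 3.0²) ≈ 3.0 units.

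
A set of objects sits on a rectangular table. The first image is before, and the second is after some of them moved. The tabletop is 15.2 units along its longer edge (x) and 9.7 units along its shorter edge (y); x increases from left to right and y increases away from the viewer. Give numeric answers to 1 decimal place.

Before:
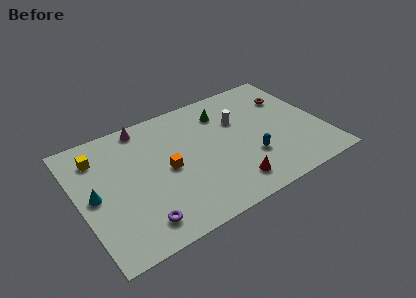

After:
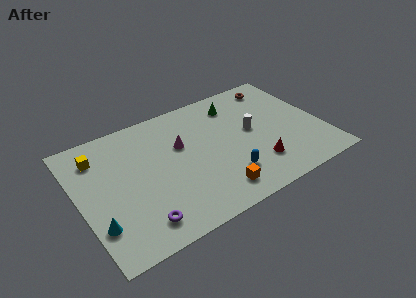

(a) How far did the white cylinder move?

1.4

The white cylinder moved from about (10.2, 6.4) to (10.9, 5.2), a distance of √(0.7² + 1.2²) ≈ 1.4.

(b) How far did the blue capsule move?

1.7

The blue capsule was near (10.4, 3.1) before and (8.8, 2.4) after, so it travelled √(1.6² + 0.7²) ≈ 1.7 units.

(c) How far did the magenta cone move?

3.3

From (4.5, 8.7) to (6.5, 6.1), the magenta cone covered √(2.0² + 2.6²) ≈ 3.3 units.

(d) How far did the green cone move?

0.9

From (9.4, 7.5) to (10.3, 7.8), the green cone covered √(0.9² + 0.3²) ≈ 0.9 units.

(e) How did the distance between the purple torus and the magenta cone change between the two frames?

-1.6

They were about 7.2 units apart before and 5.6 after — 1.6 units closer together.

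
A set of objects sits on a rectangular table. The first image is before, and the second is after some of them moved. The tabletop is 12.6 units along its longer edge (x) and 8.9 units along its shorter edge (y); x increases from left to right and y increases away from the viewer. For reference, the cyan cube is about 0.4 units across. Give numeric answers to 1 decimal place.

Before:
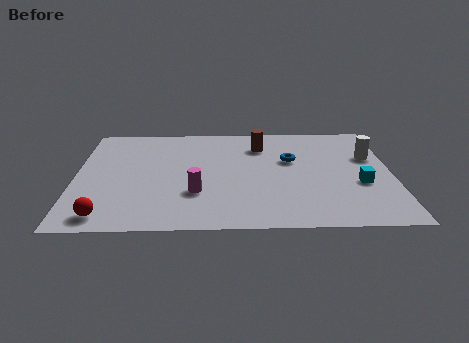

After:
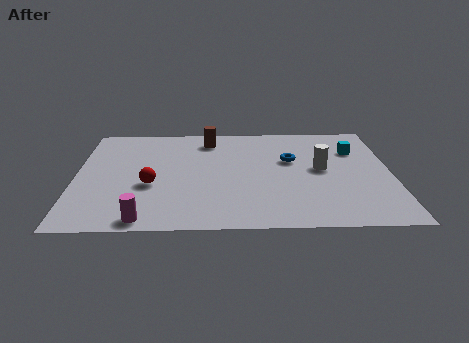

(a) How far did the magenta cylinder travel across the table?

2.8

From (4.8, 2.8) to (2.8, 0.8), the magenta cylinder covered √(2.0² + 2.0²) ≈ 2.8 units.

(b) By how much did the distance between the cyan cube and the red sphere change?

-1.6

Before: roughly 10.3 units apart; after: 8.7. That's 1.6 units closer together.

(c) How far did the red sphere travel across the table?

2.9

From (1.3, 1.1) to (3.0, 3.5), the red sphere covered √(1.7² + 2.4²) ≈ 2.9 units.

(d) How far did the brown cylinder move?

2.2

From (7.4, 6.8) to (5.3, 7.4), the brown cylinder covered √(2.1² + 0.6²) ≈ 2.2 units.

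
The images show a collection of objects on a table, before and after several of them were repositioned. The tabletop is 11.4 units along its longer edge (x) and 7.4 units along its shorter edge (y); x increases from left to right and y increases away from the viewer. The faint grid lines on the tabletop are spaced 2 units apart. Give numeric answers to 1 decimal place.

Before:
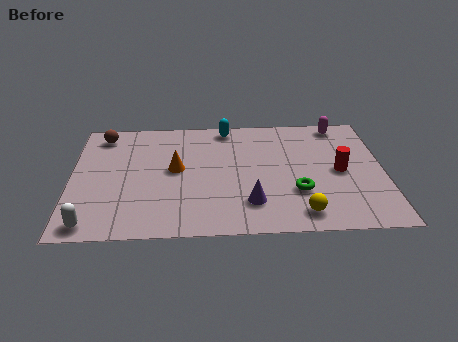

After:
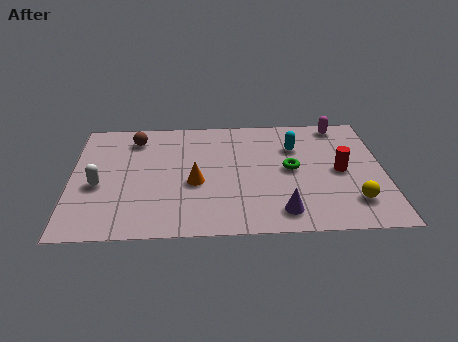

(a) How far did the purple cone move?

1.3

The purple cone moved from about (6.5, 1.8) to (7.6, 1.2), a distance of √(1.1² + 0.6²) ≈ 1.3.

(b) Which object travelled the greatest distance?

the cyan capsule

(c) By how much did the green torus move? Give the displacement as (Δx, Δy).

(-0.2, 1.4)

The green torus was at about (8.2, 2.4) and moved to about (8.0, 3.8).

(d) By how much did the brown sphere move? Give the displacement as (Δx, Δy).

(1.2, -0.3)

From the two frames, the brown sphere sits at roughly (1.1, 6.3) before and (2.3, 6.0) after.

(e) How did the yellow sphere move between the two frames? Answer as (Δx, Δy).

(1.9, 0.6)

From the two frames, the yellow sphere sits at roughly (8.3, 1.1) before and (10.2, 1.7) after.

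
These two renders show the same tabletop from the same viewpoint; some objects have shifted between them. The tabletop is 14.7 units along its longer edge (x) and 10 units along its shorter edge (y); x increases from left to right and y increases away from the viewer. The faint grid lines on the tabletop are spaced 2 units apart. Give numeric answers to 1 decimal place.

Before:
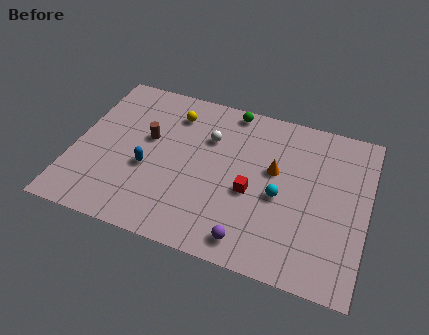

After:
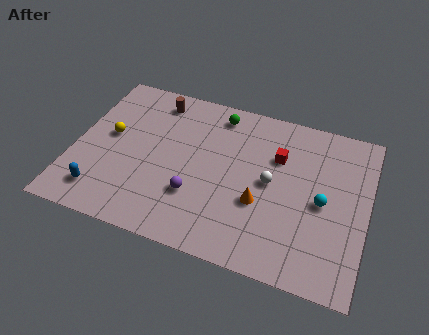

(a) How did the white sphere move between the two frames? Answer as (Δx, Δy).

(3.3, -1.8)

From the two frames, the white sphere sits at roughly (6.6, 6.9) before and (9.9, 5.1) after.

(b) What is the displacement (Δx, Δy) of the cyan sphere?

(2.1, 0.3)

The cyan sphere started near (10.4, 4.4) and ended near (12.5, 4.7).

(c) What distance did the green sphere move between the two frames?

0.8

The green sphere was near (7.5, 9.1) before and (6.9, 8.6) after, so it travelled √(0.6² + 0.5²) ≈ 0.8 units.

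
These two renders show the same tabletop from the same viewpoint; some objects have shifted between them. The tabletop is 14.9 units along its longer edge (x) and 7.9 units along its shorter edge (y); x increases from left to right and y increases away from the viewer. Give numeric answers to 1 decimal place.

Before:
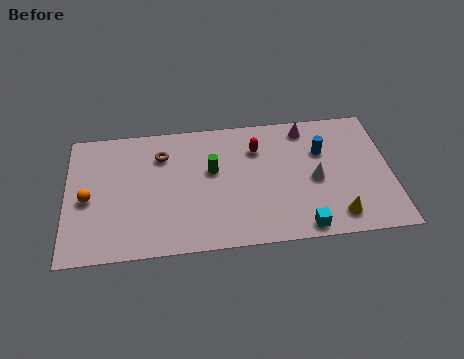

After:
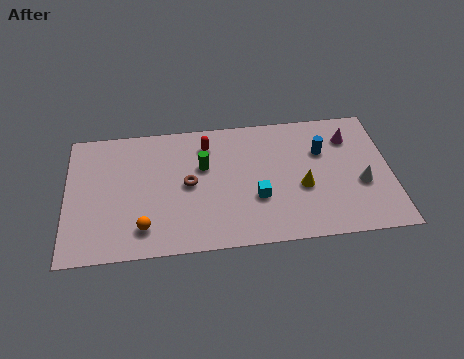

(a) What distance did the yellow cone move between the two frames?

2.4

The yellow cone was near (12.3, 1.3) before and (10.8, 3.2) after, so it travelled √(1.5² + 1.9²) ≈ 2.4 units.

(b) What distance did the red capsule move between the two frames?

2.4

The red capsule was near (8.8, 5.8) before and (6.5, 6.3) after, so it travelled √(2.3² + 0.5²) ≈ 2.4 units.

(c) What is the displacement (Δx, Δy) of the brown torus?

(1.2, -1.9)

From the two frames, the brown torus sits at roughly (4.4, 5.9) before and (5.6, 4.0) after.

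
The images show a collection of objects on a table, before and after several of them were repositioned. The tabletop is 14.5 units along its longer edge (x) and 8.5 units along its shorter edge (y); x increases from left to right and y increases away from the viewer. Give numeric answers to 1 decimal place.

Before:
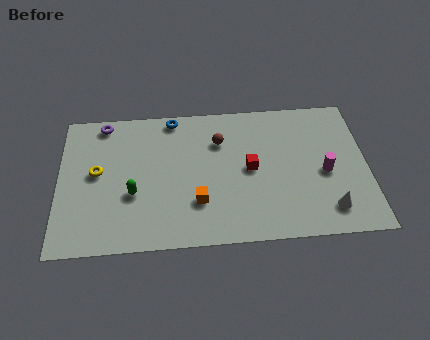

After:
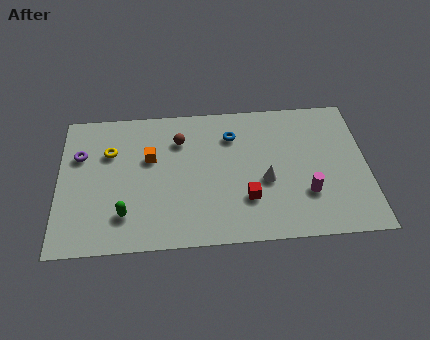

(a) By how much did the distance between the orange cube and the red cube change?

+2.2

The distance was about 3.1 in the first image and 5.3 in the second, so they moved 2.2 units further apart.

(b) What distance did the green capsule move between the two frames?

1.3

The green capsule was near (3.5, 3.2) before and (3.1, 2.0) after, so it travelled √(0.4² + 1.2²) ≈ 1.3 units.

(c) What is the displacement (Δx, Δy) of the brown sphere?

(-1.9, 0.2)

The brown sphere was at about (7.6, 6.1) and moved to about (5.7, 6.3).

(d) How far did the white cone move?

3.5

The white cone was near (12.6, 1.6) before and (9.7, 3.5) after, so it travelled √(2.9² + 1.9²) ≈ 3.5 units.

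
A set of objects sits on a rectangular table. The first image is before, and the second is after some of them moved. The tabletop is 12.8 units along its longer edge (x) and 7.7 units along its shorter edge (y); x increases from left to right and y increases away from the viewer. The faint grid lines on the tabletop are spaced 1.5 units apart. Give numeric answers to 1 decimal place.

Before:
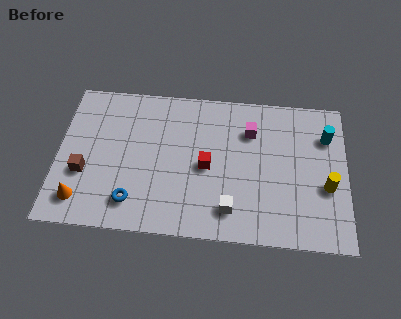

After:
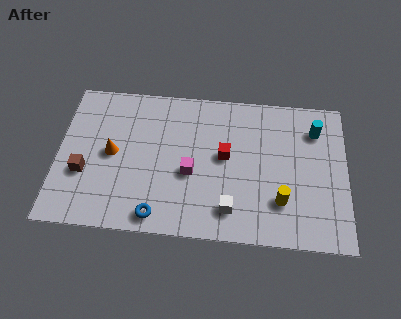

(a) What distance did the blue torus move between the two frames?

1.3

The blue torus was near (3.4, 1.5) before and (4.5, 0.9) after, so it travelled √(1.1² + 0.6²) ≈ 1.3 units.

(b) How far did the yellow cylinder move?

2.2

From (11.9, 3.0) to (9.9, 2.1), the yellow cylinder covered √(2.0² + 0.9²) ≈ 2.2 units.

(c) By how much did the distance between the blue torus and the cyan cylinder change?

-0.9

They were about 9.4 units apart before and 8.5 after — 0.9 units closer together.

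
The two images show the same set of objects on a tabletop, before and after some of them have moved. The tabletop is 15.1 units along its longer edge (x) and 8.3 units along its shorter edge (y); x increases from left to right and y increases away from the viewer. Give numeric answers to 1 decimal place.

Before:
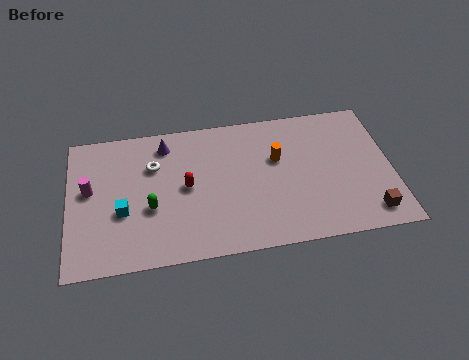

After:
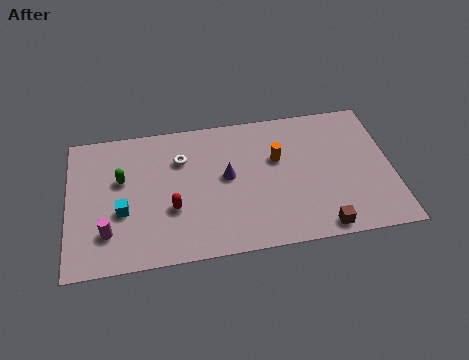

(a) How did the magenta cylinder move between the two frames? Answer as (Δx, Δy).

(0.8, -2.6)

The magenta cylinder started near (1.0, 4.7) and ended near (1.8, 2.1).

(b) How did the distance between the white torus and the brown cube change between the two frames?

-2.7

Before: roughly 10.8 units apart; after: 8.1. That's 2.7 units closer together.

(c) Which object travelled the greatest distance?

the purple cone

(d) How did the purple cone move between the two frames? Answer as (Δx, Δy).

(2.8, -2.4)

The purple cone started near (4.6, 6.9) and ended near (7.4, 4.5).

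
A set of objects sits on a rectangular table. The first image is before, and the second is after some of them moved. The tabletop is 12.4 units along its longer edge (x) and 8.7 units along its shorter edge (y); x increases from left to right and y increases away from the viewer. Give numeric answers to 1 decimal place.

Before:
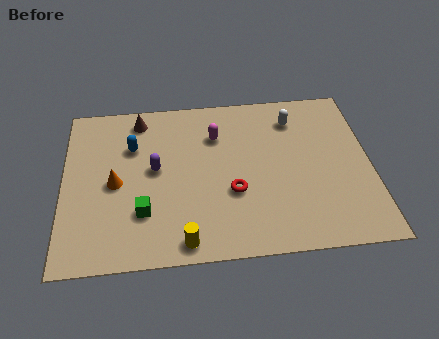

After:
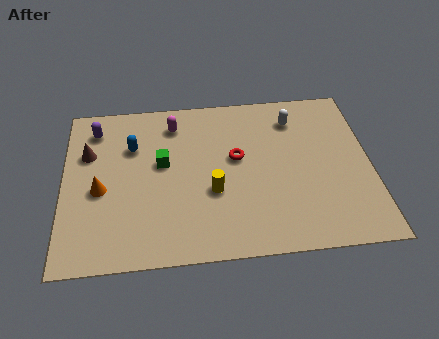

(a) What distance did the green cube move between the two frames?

2.6

The green cube was near (3.2, 2.5) before and (4.0, 5.0) after, so it travelled √(0.8² + 2.5²) ≈ 2.6 units.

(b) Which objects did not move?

the white capsule and the blue capsule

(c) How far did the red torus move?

1.8

The red torus moved from about (6.8, 3.2) to (7.0, 5.0), a distance of √(0.2² + 1.8²) ≈ 1.8.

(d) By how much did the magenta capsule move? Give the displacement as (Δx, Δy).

(-1.7, 0.8)

The magenta capsule started near (6.2, 6.3) and ended near (4.5, 7.1).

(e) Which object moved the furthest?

the purple capsule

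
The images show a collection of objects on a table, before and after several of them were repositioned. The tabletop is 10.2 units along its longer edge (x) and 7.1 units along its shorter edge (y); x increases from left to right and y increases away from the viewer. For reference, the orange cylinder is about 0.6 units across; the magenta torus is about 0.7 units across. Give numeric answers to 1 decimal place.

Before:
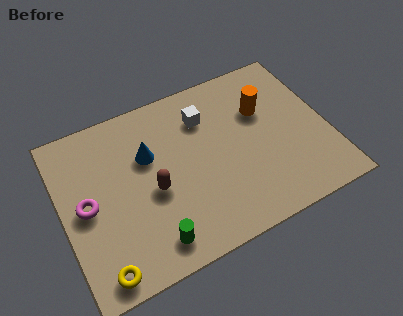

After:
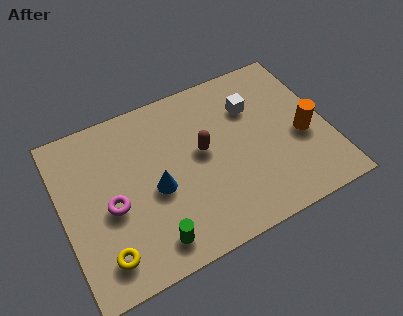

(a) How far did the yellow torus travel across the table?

0.5

The yellow torus was near (1.1, 0.8) before and (1.3, 1.3) after, so it travelled √(0.2² + 0.5²) ≈ 0.5 units.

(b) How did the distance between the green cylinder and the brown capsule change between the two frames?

+1.6

Before: roughly 2.0 units apart; after: 3.6. That's 1.6 units further apart.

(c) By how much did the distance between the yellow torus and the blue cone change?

-1.6

Before: roughly 4.4 units apart; after: 2.8. That's 1.6 units closer together.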